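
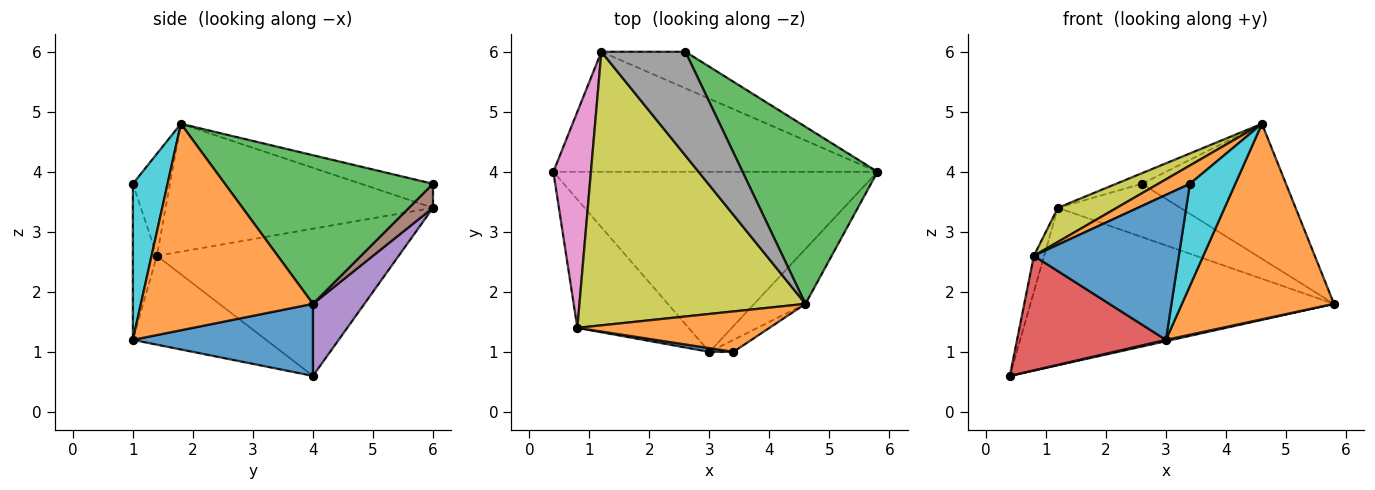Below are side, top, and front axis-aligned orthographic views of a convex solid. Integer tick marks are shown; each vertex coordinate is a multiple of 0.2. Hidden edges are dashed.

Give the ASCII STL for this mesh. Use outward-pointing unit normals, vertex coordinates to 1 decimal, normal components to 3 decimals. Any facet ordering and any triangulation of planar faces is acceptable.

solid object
 facet normal 0.217 -0.007 -0.976
  outer loop
   vertex 3.0 1.0 1.2
   vertex 0.4 4.0 0.6
   vertex 5.8 4.0 1.8
  endloop
 endfacet
 facet normal 0.737 -0.651 -0.183
  outer loop
   vertex 4.6 1.8 4.8
   vertex 3.0 1.0 1.2
   vertex 5.8 4.0 1.8
  endloop
 endfacet
 facet normal 0.659 0.456 0.598
  outer loop
   vertex 2.6 6.0 3.8
   vertex 4.6 1.8 4.8
   vertex 5.8 4.0 1.8
  endloop
 endfacet
 facet normal -0.512 -0.572 -0.641
  outer loop
   vertex 0.8 1.4 2.6
   vertex 0.4 4.0 0.6
   vertex 3.0 1.0 1.2
  endloop
 endfacet
 facet normal 0.134 0.788 -0.601
  outer loop
   vertex 1.2 6.0 3.4
   vertex 5.8 4.0 1.8
   vertex 0.4 4.0 0.6
  endloop
 endfacet
 facet normal 0.160 0.814 -0.559
  outer loop
   vertex 1.2 6.0 3.4
   vertex 2.6 6.0 3.8
   vertex 5.8 4.0 1.8
  endloop
 endfacet
 facet normal -0.968 0.041 0.247
  outer loop
   vertex 1.2 6.0 3.4
   vertex 0.4 4.0 0.6
   vertex 0.8 1.4 2.6
  endloop
 endfacet
 facet normal -0.273 0.098 0.957
  outer loop
   vertex 1.2 6.0 3.4
   vertex 4.6 1.8 4.8
   vertex 2.6 6.0 3.8
  endloop
 endfacet
 facet normal -0.490 -0.108 0.865
  outer loop
   vertex 1.2 6.0 3.4
   vertex 0.8 1.4 2.6
   vertex 4.6 1.8 4.8
  endloop
 endfacet
 facet normal 0.605 -0.791 -0.093
  outer loop
   vertex 3.4 1.0 3.8
   vertex 3.0 1.0 1.2
   vertex 4.6 1.8 4.8
  endloop
 endfacet
 facet normal -0.163 -0.986 0.025
  outer loop
   vertex 3.4 1.0 3.8
   vertex 0.8 1.4 2.6
   vertex 3.0 1.0 1.2
  endloop
 endfacet
 facet normal -0.436 -0.372 0.820
  outer loop
   vertex 3.4 1.0 3.8
   vertex 4.6 1.8 4.8
   vertex 0.8 1.4 2.6
  endloop
 endfacet
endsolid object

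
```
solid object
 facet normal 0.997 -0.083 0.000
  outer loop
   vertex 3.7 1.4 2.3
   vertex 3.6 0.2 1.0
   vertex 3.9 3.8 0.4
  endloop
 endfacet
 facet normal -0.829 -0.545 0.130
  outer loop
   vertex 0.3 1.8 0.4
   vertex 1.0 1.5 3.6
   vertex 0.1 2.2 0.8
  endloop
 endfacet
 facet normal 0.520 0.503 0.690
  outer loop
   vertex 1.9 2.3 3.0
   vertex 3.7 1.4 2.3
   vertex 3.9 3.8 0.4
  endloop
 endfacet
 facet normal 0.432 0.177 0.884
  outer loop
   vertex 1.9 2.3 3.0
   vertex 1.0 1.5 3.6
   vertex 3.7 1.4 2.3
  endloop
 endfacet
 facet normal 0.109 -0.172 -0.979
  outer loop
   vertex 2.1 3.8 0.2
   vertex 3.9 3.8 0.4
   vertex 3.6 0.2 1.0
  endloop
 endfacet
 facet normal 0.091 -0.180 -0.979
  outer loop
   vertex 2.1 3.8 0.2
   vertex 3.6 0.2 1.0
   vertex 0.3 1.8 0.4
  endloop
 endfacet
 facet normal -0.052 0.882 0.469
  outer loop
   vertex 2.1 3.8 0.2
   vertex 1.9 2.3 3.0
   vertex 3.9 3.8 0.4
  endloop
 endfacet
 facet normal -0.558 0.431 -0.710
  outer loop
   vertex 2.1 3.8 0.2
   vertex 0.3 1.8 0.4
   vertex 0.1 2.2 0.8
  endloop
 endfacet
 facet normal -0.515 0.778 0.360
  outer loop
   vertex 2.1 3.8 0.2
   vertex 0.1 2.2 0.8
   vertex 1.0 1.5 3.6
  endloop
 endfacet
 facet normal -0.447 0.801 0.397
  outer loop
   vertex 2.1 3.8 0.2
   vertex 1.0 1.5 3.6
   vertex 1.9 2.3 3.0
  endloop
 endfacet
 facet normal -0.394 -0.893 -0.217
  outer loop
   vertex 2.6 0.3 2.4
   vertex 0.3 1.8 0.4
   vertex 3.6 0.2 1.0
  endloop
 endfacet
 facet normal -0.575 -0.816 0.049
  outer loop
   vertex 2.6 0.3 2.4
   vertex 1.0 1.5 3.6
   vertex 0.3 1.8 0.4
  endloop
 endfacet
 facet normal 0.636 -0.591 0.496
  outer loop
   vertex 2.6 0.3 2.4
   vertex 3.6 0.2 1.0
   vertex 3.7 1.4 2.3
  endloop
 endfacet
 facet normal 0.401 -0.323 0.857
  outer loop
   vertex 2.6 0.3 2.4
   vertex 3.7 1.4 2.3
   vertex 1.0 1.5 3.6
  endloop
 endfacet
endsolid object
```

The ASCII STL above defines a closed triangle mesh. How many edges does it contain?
21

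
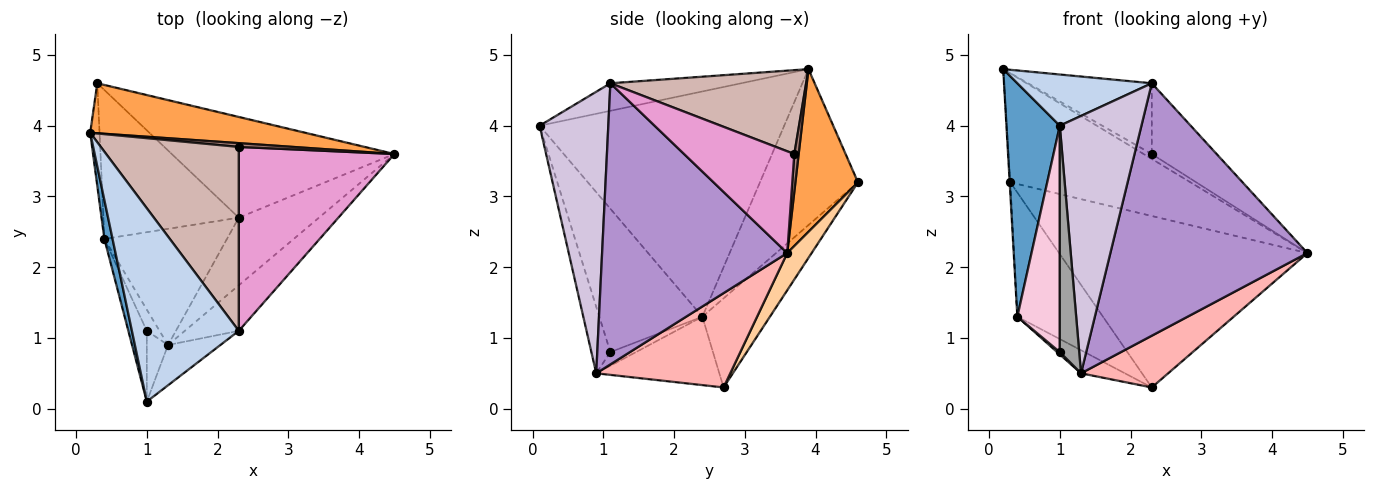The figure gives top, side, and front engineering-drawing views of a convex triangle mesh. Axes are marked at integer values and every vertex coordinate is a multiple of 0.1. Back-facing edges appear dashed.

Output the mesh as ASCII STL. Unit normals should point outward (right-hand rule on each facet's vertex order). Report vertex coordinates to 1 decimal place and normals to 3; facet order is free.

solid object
 facet normal -0.976 -0.213 0.036
  outer loop
   vertex 0.4 2.4 1.3
   vertex 1.0 0.1 4.0
   vertex 0.2 3.9 4.8
  endloop
 endfacet
 facet normal -0.242 -0.248 0.938
  outer loop
   vertex 2.3 1.1 4.6
   vertex 0.2 3.9 4.8
   vertex 1.0 0.1 4.0
  endloop
 endfacet
 facet normal 0.301 0.867 0.398
  outer loop
   vertex 0.3 4.6 3.2
   vertex 0.2 3.9 4.8
   vertex 4.5 3.6 2.2
  endloop
 endfacet
 facet normal 0.084 0.859 -0.505
  outer loop
   vertex 0.3 4.6 3.2
   vertex 4.5 3.6 2.2
   vertex 2.3 2.7 0.3
  endloop
 endfacet
 facet normal -0.998 0.006 -0.060
  outer loop
   vertex 0.3 4.6 3.2
   vertex 0.4 2.4 1.3
   vertex 0.2 3.9 4.8
  endloop
 endfacet
 facet normal -0.451 0.572 -0.686
  outer loop
   vertex 0.3 4.6 3.2
   vertex 2.3 2.7 0.3
   vertex 0.4 2.4 1.3
  endloop
 endfacet
 facet normal -0.480 0.171 -0.861
  outer loop
   vertex 1.3 0.9 0.5
   vertex 0.4 2.4 1.3
   vertex 2.3 2.7 0.3
  endloop
 endfacet
 facet normal 0.683 -0.444 -0.580
  outer loop
   vertex 1.3 0.9 0.5
   vertex 2.3 2.7 0.3
   vertex 4.5 3.6 2.2
  endloop
 endfacet
 facet normal 0.679 -0.723 -0.130
  outer loop
   vertex 1.3 0.9 0.5
   vertex 4.5 3.6 2.2
   vertex 2.3 1.1 4.6
  endloop
 endfacet
 facet normal 0.639 -0.760 -0.119
  outer loop
   vertex 1.3 0.9 0.5
   vertex 2.3 1.1 4.6
   vertex 1.0 0.1 4.0
  endloop
 endfacet
 facet normal 0.390 0.731 0.560
  outer loop
   vertex 2.3 3.7 3.6
   vertex 4.5 3.6 2.2
   vertex 0.2 3.9 4.8
  endloop
 endfacet
 facet normal 0.494 0.312 0.812
  outer loop
   vertex 2.3 3.7 3.6
   vertex 0.2 3.9 4.8
   vertex 2.3 1.1 4.6
  endloop
 endfacet
 facet normal 0.521 0.306 0.797
  outer loop
   vertex 2.3 3.7 3.6
   vertex 2.3 1.1 4.6
   vertex 4.5 3.6 2.2
  endloop
 endfacet
 facet normal -0.918 -0.378 -0.118
  outer loop
   vertex 1.0 1.1 0.8
   vertex 1.0 0.1 4.0
   vertex 0.4 2.4 1.3
  endloop
 endfacet
 facet normal -0.683 -0.697 -0.218
  outer loop
   vertex 1.0 1.1 0.8
   vertex 1.3 0.9 0.5
   vertex 1.0 0.1 4.0
  endloop
 endfacet
 facet normal -0.730 -0.075 -0.679
  outer loop
   vertex 1.0 1.1 0.8
   vertex 0.4 2.4 1.3
   vertex 1.3 0.9 0.5
  endloop
 endfacet
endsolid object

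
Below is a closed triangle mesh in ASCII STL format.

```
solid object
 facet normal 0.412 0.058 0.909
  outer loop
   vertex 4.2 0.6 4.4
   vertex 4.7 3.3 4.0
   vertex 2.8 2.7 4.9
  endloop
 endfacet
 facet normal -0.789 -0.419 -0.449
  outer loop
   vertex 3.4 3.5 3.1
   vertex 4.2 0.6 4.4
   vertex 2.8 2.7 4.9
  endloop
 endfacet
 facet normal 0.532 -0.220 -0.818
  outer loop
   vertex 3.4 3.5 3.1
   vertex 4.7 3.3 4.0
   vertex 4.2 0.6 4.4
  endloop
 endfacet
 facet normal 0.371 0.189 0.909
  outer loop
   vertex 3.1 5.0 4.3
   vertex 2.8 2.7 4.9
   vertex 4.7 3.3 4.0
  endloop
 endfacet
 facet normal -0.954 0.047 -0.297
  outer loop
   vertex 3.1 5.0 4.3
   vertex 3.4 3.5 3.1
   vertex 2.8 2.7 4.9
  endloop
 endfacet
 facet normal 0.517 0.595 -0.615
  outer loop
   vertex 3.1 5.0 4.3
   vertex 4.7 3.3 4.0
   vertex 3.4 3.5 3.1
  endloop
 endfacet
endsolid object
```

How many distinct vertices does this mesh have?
5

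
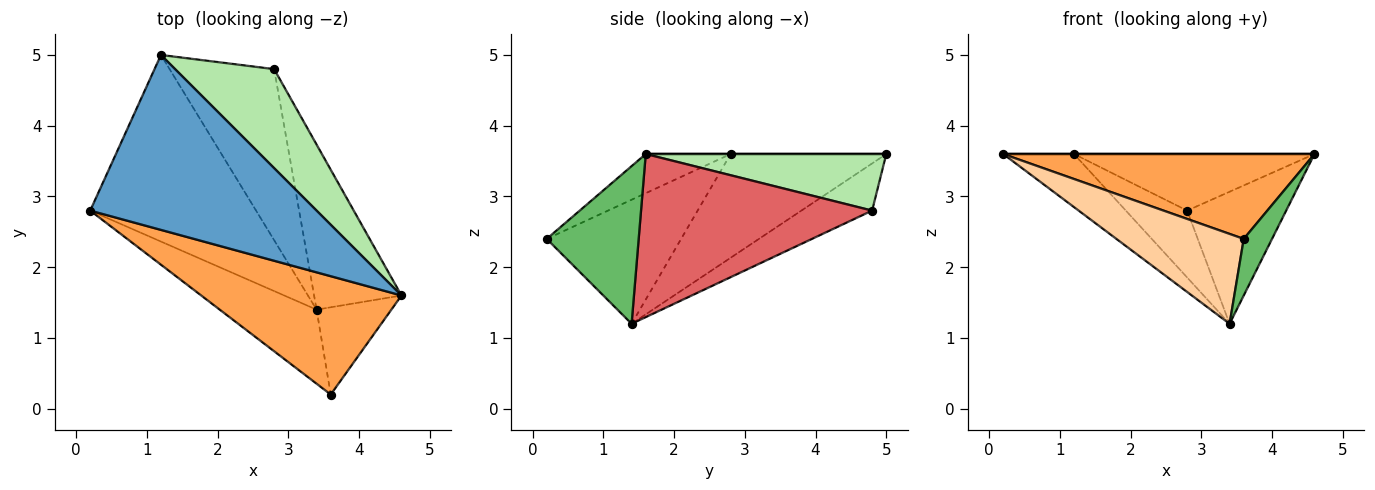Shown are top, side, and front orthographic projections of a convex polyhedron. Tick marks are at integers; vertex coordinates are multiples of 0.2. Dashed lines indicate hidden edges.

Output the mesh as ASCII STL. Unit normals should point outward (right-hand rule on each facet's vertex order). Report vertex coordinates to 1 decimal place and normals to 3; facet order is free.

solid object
 facet normal 0.000 0.000 1.000
  outer loop
   vertex 1.2 5.0 3.6
   vertex 0.2 2.8 3.6
   vertex 4.6 1.6 3.6
  endloop
 endfacet
 facet normal -0.516 0.234 -0.824
  outer loop
   vertex 3.4 1.4 1.2
   vertex 0.2 2.8 3.6
   vertex 1.2 5.0 3.6
  endloop
 endfacet
 facet normal -0.157 -0.576 0.802
  outer loop
   vertex 3.6 0.2 2.4
   vertex 4.6 1.6 3.6
   vertex 0.2 2.8 3.6
  endloop
 endfacet
 facet normal -0.632 -0.598 -0.493
  outer loop
   vertex 3.6 0.2 2.4
   vertex 0.2 2.8 3.6
   vertex 3.4 1.4 1.2
  endloop
 endfacet
 facet normal 0.870 -0.268 -0.413
  outer loop
   vertex 3.6 0.2 2.4
   vertex 3.4 1.4 1.2
   vertex 4.6 1.6 3.6
  endloop
 endfacet
 facet normal 0.444 0.444 0.778
  outer loop
   vertex 2.8 4.8 2.8
   vertex 1.2 5.0 3.6
   vertex 4.6 1.6 3.6
  endloop
 endfacet
 facet normal 0.825 0.353 -0.442
  outer loop
   vertex 2.8 4.8 2.8
   vertex 4.6 1.6 3.6
   vertex 3.4 1.4 1.2
  endloop
 endfacet
 facet normal -0.387 0.336 -0.859
  outer loop
   vertex 2.8 4.8 2.8
   vertex 3.4 1.4 1.2
   vertex 1.2 5.0 3.6
  endloop
 endfacet
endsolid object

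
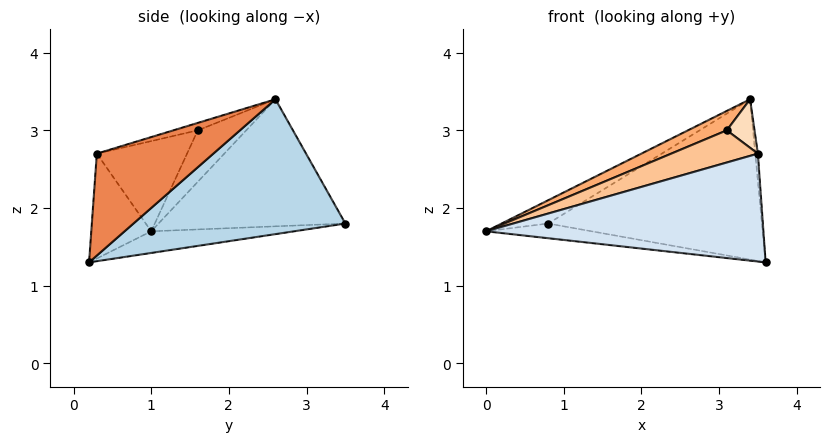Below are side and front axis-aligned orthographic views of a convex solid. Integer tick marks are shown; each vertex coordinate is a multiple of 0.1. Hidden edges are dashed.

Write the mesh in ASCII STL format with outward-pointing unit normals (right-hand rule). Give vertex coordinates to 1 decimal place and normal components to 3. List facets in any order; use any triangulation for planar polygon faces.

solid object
 facet normal -0.095 0.070 -0.993
  outer loop
   vertex 0.8 3.5 1.8
   vertex 3.6 0.2 1.3
   vertex 0.0 1.0 1.7
  endloop
 endfacet
 facet normal -0.489 0.122 0.864
  outer loop
   vertex 3.4 2.6 3.4
   vertex 0.8 3.5 1.8
   vertex 0.0 1.0 1.7
  endloop
 endfacet
 facet normal 0.565 0.570 -0.597
  outer loop
   vertex 3.4 2.6 3.4
   vertex 3.6 0.2 1.3
   vertex 0.8 3.5 1.8
  endloop
 endfacet
 facet normal -0.211 -0.976 0.055
  outer loop
   vertex 3.5 0.3 2.7
   vertex 0.0 1.0 1.7
   vertex 3.6 0.2 1.3
  endloop
 endfacet
 facet normal 0.997 0.022 0.070
  outer loop
   vertex 3.5 0.3 2.7
   vertex 3.6 0.2 1.3
   vertex 3.4 2.6 3.4
  endloop
 endfacet
 facet normal -0.329 -0.264 0.907
  outer loop
   vertex 3.1 1.6 3.0
   vertex 3.4 2.6 3.4
   vertex 0.0 1.0 1.7
  endloop
 endfacet
 facet normal -0.318 -0.305 0.898
  outer loop
   vertex 3.1 1.6 3.0
   vertex 0.0 1.0 1.7
   vertex 3.5 0.3 2.7
  endloop
 endfacet
 facet normal -0.257 -0.292 0.921
  outer loop
   vertex 3.1 1.6 3.0
   vertex 3.5 0.3 2.7
   vertex 3.4 2.6 3.4
  endloop
 endfacet
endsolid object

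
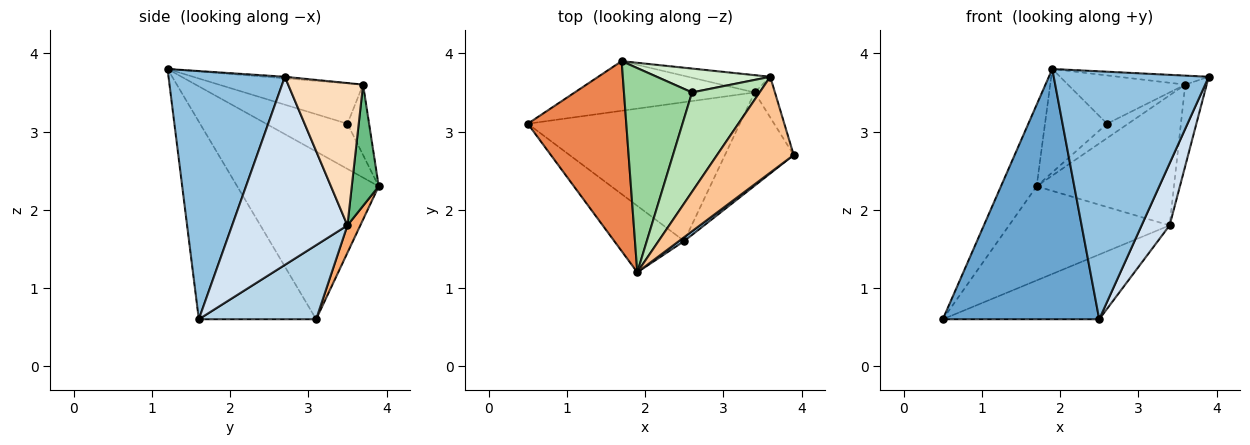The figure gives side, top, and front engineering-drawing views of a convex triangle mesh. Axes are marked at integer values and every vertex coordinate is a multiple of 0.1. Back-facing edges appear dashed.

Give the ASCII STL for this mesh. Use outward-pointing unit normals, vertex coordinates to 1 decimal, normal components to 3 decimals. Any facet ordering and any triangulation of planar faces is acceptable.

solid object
 facet normal -0.587 -0.783 -0.208
  outer loop
   vertex 2.5 1.6 0.6
   vertex 1.9 1.2 3.8
   vertex 0.5 3.1 0.6
  endloop
 endfacet
 facet normal 0.600 -0.800 0.013
  outer loop
   vertex 2.5 1.6 0.6
   vertex 3.9 2.7 3.7
   vertex 1.9 1.2 3.8
  endloop
 endfacet
 facet normal 0.302 0.403 -0.864
  outer loop
   vertex 3.4 3.5 1.8
   vertex 2.5 1.6 0.6
   vertex 0.5 3.1 0.6
  endloop
 endfacet
 facet normal 0.916 -0.222 -0.335
  outer loop
   vertex 3.4 3.5 1.8
   vertex 3.9 2.7 3.7
   vertex 2.5 1.6 0.6
  endloop
 endfacet
 facet normal -0.843 0.212 0.495
  outer loop
   vertex 1.7 3.9 2.3
   vertex 0.5 3.1 0.6
   vertex 1.9 1.2 3.8
  endloop
 endfacet
 facet normal 0.071 0.882 -0.465
  outer loop
   vertex 1.7 3.9 2.3
   vertex 3.4 3.5 1.8
   vertex 0.5 3.1 0.6
  endloop
 endfacet
 facet normal -0.020 0.093 0.995
  outer loop
   vertex 3.6 3.7 3.6
   vertex 1.9 1.2 3.8
   vertex 3.9 2.7 3.7
  endloop
 endfacet
 facet normal 0.953 0.272 -0.136
  outer loop
   vertex 3.6 3.7 3.6
   vertex 3.9 2.7 3.7
   vertex 3.4 3.5 1.8
  endloop
 endfacet
 facet normal 0.191 0.973 -0.129
  outer loop
   vertex 3.6 3.7 3.6
   vertex 3.4 3.5 1.8
   vertex 1.7 3.9 2.3
  endloop
 endfacet
 facet normal -0.510 0.389 0.768
  outer loop
   vertex 2.6 3.5 3.1
   vertex 1.7 3.9 2.3
   vertex 1.9 1.2 3.8
  endloop
 endfacet
 facet normal -0.473 0.385 0.792
  outer loop
   vertex 2.6 3.5 3.1
   vertex 1.9 1.2 3.8
   vertex 3.6 3.7 3.6
  endloop
 endfacet
 facet normal -0.469 0.456 0.756
  outer loop
   vertex 2.6 3.5 3.1
   vertex 3.6 3.7 3.6
   vertex 1.7 3.9 2.3
  endloop
 endfacet
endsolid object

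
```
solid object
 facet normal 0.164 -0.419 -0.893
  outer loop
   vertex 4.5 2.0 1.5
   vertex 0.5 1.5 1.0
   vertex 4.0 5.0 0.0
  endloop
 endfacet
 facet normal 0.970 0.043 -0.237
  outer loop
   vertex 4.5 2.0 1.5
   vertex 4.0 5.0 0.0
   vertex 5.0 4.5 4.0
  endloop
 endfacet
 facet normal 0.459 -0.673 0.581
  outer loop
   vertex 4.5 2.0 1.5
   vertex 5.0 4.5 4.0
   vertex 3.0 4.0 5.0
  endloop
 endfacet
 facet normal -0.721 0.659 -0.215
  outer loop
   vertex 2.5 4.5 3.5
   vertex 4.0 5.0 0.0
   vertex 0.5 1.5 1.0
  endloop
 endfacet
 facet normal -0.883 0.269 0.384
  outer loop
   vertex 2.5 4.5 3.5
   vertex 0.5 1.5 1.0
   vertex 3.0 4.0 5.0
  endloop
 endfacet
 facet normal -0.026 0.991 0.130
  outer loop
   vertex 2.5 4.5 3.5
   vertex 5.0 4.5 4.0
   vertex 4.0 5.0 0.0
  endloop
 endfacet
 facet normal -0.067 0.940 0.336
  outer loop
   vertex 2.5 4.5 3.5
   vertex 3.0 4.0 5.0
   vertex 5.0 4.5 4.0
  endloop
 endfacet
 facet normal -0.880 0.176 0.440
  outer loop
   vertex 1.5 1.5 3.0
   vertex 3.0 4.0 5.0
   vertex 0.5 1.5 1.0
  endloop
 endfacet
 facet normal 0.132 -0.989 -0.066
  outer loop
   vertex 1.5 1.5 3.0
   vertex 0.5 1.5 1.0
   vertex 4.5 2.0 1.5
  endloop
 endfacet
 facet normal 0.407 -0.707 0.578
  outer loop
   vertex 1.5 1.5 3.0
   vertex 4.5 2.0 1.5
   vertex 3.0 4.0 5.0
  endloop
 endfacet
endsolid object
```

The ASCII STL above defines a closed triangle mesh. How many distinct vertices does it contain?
7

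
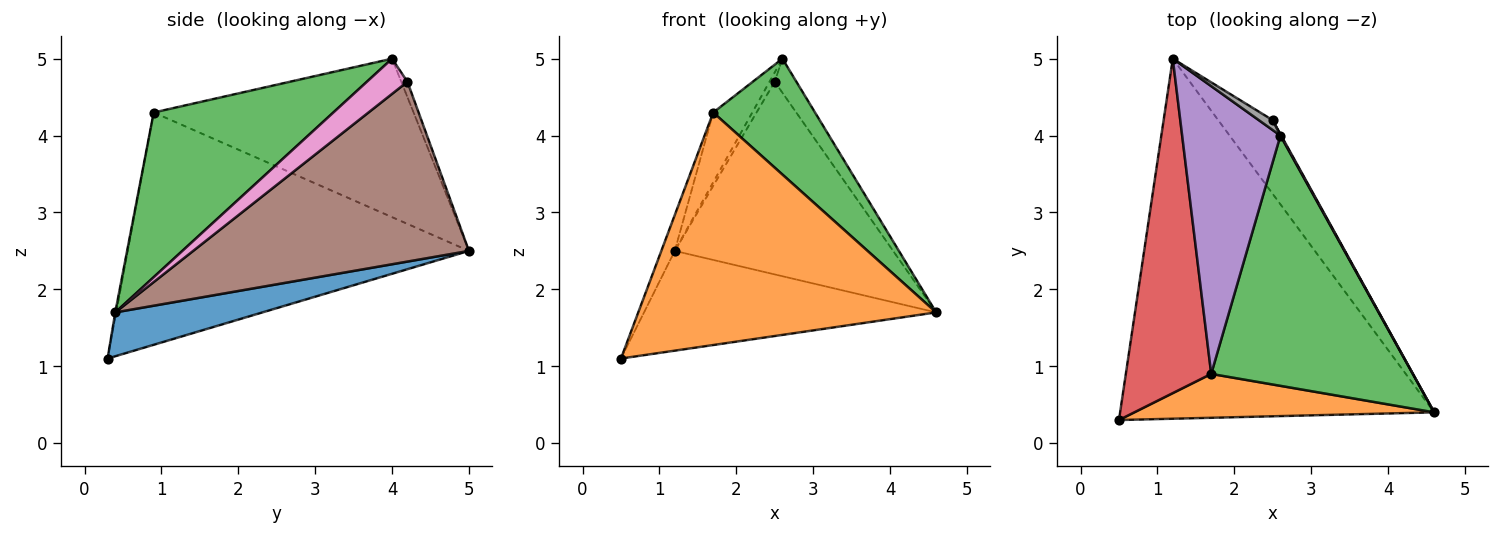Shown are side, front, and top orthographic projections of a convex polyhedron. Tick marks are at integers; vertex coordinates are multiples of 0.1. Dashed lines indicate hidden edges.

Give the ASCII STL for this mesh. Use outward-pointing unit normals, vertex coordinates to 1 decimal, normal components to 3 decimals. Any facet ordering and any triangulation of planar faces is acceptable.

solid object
 facet normal 0.133 0.265 -0.955
  outer loop
   vertex 1.2 5.0 2.5
   vertex 4.6 0.4 1.7
   vertex 0.5 0.3 1.1
  endloop
 endfacet
 facet normal -0.003 -0.983 0.185
  outer loop
   vertex 1.7 0.9 4.3
   vertex 0.5 0.3 1.1
   vertex 4.6 0.4 1.7
  endloop
 endfacet
 facet normal 0.595 -0.337 0.729
  outer loop
   vertex 1.7 0.9 4.3
   vertex 4.6 0.4 1.7
   vertex 2.6 4.0 5.0
  endloop
 endfacet
 facet normal -0.938 0.037 0.345
  outer loop
   vertex 1.7 0.9 4.3
   vertex 1.2 5.0 2.5
   vertex 0.5 0.3 1.1
  endloop
 endfacet
 facet normal -0.843 0.127 0.523
  outer loop
   vertex 1.7 0.9 4.3
   vertex 2.6 4.0 5.0
   vertex 1.2 5.0 2.5
  endloop
 endfacet
 facet normal 0.763 0.604 -0.231
  outer loop
   vertex 2.5 4.2 4.7
   vertex 4.6 0.4 1.7
   vertex 1.2 5.0 2.5
  endloop
 endfacet
 facet normal 0.882 0.471 0.020
  outer loop
   vertex 2.5 4.2 4.7
   vertex 2.6 4.0 5.0
   vertex 4.6 0.4 1.7
  endloop
 endfacet
 facet normal -0.628 0.534 0.566
  outer loop
   vertex 2.5 4.2 4.7
   vertex 1.2 5.0 2.5
   vertex 2.6 4.0 5.0
  endloop
 endfacet
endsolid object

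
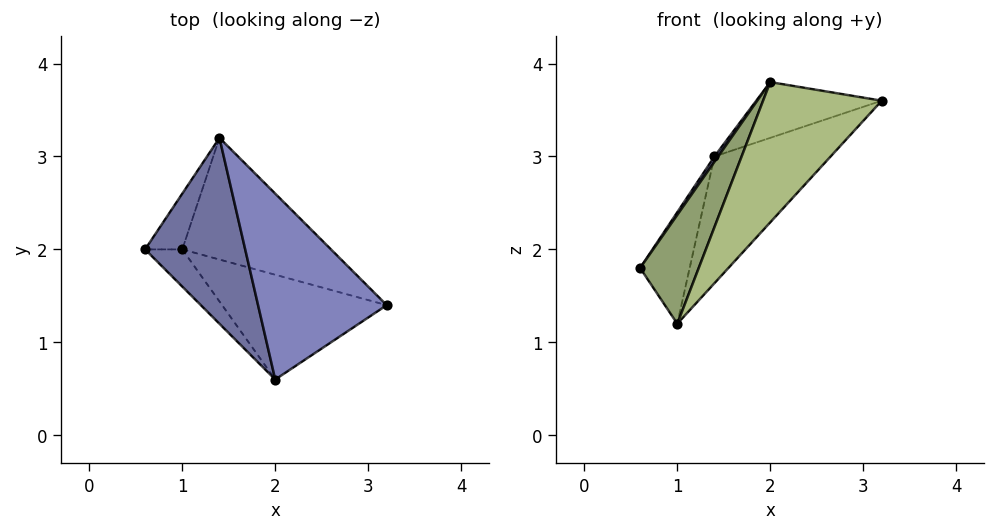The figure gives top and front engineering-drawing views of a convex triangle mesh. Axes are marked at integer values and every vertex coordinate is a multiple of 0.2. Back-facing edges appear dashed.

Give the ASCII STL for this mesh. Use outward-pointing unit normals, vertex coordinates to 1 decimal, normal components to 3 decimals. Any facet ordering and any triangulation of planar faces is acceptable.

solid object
 facet normal -0.824 -0.016 0.566
  outer loop
   vertex 2.0 0.6 3.8
   vertex 1.4 3.2 3.0
   vertex 0.6 2.0 1.8
  endloop
 endfacet
 facet normal -0.032 0.287 0.957
  outer loop
   vertex 2.0 0.6 3.8
   vertex 3.2 1.4 3.6
   vertex 1.4 3.2 3.0
  endloop
 endfacet
 facet normal -0.557 0.743 -0.371
  outer loop
   vertex 1.0 2.0 1.2
   vertex 0.6 2.0 1.8
   vertex 1.4 3.2 3.0
  endloop
 endfacet
 facet normal 0.690 0.522 -0.502
  outer loop
   vertex 1.0 2.0 1.2
   vertex 1.4 3.2 3.0
   vertex 3.2 1.4 3.6
  endloop
 endfacet
 facet normal -0.436 -0.852 -0.291
  outer loop
   vertex 1.0 2.0 1.2
   vertex 2.0 0.6 3.8
   vertex 0.6 2.0 1.8
  endloop
 endfacet
 facet normal 0.398 -0.735 -0.549
  outer loop
   vertex 1.0 2.0 1.2
   vertex 3.2 1.4 3.6
   vertex 2.0 0.6 3.8
  endloop
 endfacet
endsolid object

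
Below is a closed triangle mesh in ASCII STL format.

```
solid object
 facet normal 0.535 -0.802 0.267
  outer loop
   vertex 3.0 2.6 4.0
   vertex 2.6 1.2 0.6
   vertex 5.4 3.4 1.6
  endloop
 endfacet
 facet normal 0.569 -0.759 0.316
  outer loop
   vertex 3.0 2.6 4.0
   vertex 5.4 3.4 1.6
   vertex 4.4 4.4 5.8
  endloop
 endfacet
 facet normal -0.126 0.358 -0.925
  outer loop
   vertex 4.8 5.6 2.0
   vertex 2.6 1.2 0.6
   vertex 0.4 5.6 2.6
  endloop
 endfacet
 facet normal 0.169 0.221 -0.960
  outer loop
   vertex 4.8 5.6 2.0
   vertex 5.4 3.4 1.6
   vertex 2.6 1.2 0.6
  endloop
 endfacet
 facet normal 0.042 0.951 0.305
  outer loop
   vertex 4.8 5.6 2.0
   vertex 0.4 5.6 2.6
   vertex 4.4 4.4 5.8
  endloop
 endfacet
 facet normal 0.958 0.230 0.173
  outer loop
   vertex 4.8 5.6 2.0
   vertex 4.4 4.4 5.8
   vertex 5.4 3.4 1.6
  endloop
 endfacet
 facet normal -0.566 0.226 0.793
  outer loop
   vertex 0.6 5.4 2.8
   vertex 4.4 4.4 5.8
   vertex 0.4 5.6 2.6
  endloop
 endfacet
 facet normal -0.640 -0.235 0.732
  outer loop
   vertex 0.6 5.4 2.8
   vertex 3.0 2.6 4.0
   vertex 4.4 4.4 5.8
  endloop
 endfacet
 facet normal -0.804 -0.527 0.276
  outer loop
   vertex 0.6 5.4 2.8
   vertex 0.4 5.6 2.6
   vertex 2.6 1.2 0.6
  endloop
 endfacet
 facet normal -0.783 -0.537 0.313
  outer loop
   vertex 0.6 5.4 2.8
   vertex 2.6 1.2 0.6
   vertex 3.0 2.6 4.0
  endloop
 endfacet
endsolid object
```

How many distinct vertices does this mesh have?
7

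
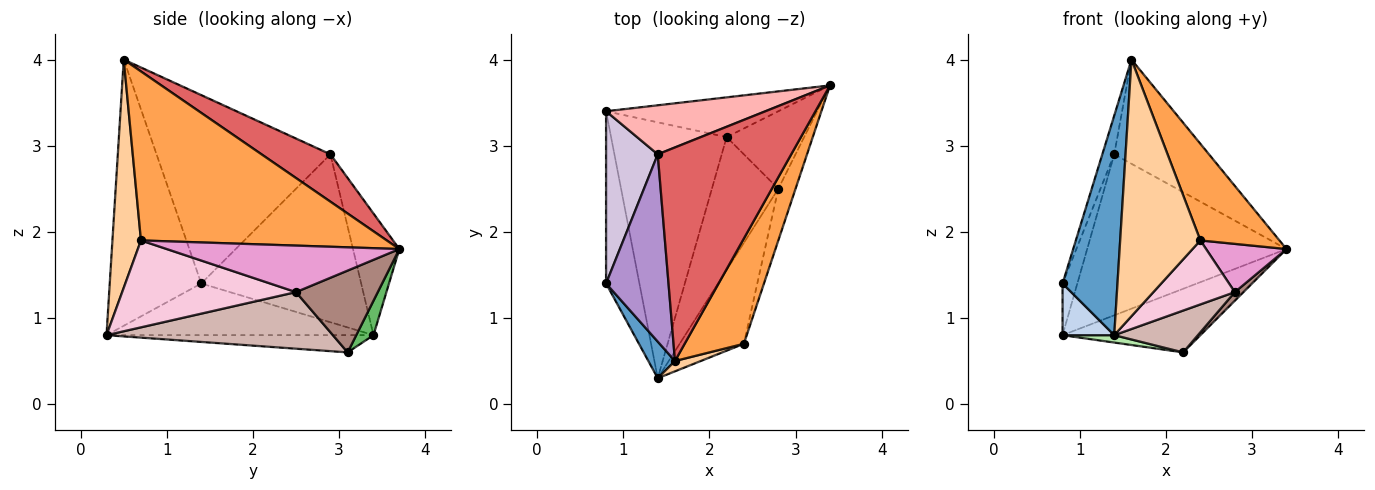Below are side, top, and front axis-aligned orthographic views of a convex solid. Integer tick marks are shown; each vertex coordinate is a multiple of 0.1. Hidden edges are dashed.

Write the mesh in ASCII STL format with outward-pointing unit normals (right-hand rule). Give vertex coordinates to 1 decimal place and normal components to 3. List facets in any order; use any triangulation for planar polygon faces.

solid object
 facet normal -0.854 -0.513 0.085
  outer loop
   vertex 1.6 0.5 4.0
   vertex 0.8 1.4 1.4
   vertex 1.4 0.3 0.8
  endloop
 endfacet
 facet normal -0.829 -0.161 -0.535
  outer loop
   vertex 0.8 3.4 0.8
   vertex 1.4 0.3 0.8
   vertex 0.8 1.4 1.4
  endloop
 endfacet
 facet normal 0.903 -0.290 0.316
  outer loop
   vertex 2.4 0.7 1.9
   vertex 3.4 3.7 1.8
   vertex 1.6 0.5 4.0
  endloop
 endfacet
 facet normal 0.335 -0.941 0.038
  outer loop
   vertex 2.4 0.7 1.9
   vertex 1.6 0.5 4.0
   vertex 1.4 0.3 0.8
  endloop
 endfacet
 facet normal 0.105 0.843 -0.527
  outer loop
   vertex 2.2 3.1 0.6
   vertex 0.8 3.4 0.8
   vertex 3.4 3.7 1.8
  endloop
 endfacet
 facet normal -0.147 -0.029 -0.989
  outer loop
   vertex 2.2 3.1 0.6
   vertex 1.4 0.3 0.8
   vertex 0.8 3.4 0.8
  endloop
 endfacet
 facet normal 0.304 0.418 0.856
  outer loop
   vertex 1.4 2.9 2.9
   vertex 1.6 0.5 4.0
   vertex 3.4 3.7 1.8
  endloop
 endfacet
 facet normal -0.217 0.934 0.284
  outer loop
   vertex 1.4 2.9 2.9
   vertex 3.4 3.7 1.8
   vertex 0.8 3.4 0.8
  endloop
 endfacet
 facet normal -0.947 0.065 0.314
  outer loop
   vertex 1.4 2.9 2.9
   vertex 0.8 1.4 1.4
   vertex 1.6 0.5 4.0
  endloop
 endfacet
 facet normal -0.952 0.088 0.293
  outer loop
   vertex 1.4 2.9 2.9
   vertex 0.8 3.4 0.8
   vertex 0.8 1.4 1.4
  endloop
 endfacet
 facet normal 0.724 -0.076 -0.686
  outer loop
   vertex 2.8 2.5 1.3
   vertex 2.2 3.1 0.6
   vertex 3.4 3.7 1.8
  endloop
 endfacet
 facet normal 0.631 -0.233 -0.740
  outer loop
   vertex 2.8 2.5 1.3
   vertex 1.4 0.3 0.8
   vertex 2.2 3.1 0.6
  endloop
 endfacet
 facet normal 0.892 -0.308 -0.330
  outer loop
   vertex 2.8 2.5 1.3
   vertex 3.4 3.7 1.8
   vertex 2.4 0.7 1.9
  endloop
 endfacet
 facet normal 0.753 -0.353 -0.556
  outer loop
   vertex 2.8 2.5 1.3
   vertex 2.4 0.7 1.9
   vertex 1.4 0.3 0.8
  endloop
 endfacet
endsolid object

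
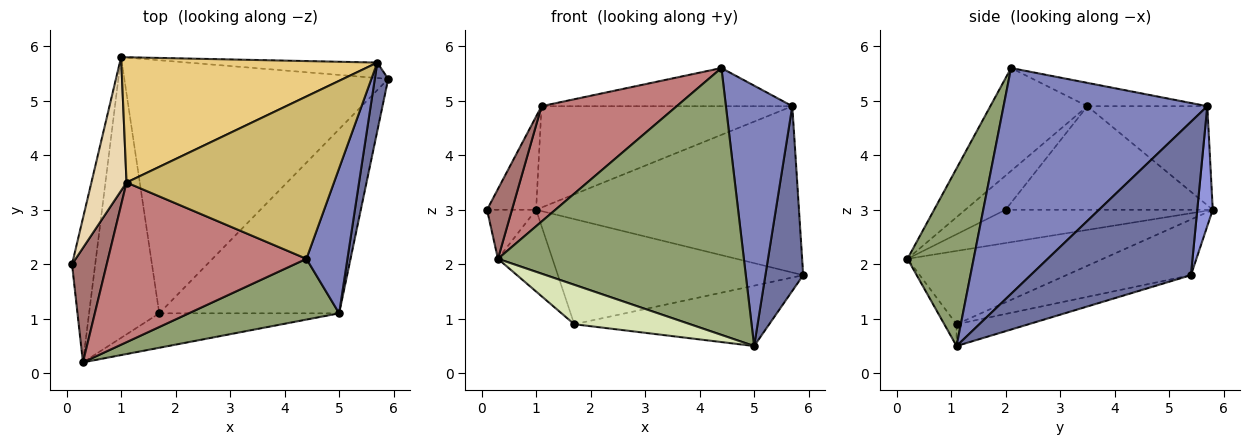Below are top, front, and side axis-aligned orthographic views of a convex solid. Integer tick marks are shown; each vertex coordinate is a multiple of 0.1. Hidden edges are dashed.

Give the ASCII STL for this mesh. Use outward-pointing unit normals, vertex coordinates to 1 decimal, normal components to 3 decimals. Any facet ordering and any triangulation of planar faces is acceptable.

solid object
 facet normal 0.970 -0.229 0.085
  outer loop
   vertex 5.7 5.7 4.9
   vertex 5.0 1.1 0.5
   vertex 5.9 5.4 1.8
  endloop
 endfacet
 facet normal 0.937 -0.305 0.170
  outer loop
   vertex 5.7 5.7 4.9
   vertex 4.4 2.1 5.6
   vertex 5.0 1.1 0.5
  endloop
 endfacet
 facet normal 0.059 0.994 -0.092
  outer loop
   vertex 1.0 5.8 3.0
   vertex 5.7 5.7 4.9
   vertex 5.9 5.4 1.8
  endloop
 endfacet
 facet normal -0.806 0.191 -0.561
  outer loop
   vertex 0.3 0.2 2.1
   vertex 0.1 2.0 3.0
   vertex 1.0 5.8 3.0
  endloop
 endfacet
 facet normal 0.254 -0.943 0.215
  outer loop
   vertex 0.3 0.2 2.1
   vertex 5.0 1.1 0.5
   vertex 4.4 2.1 5.6
  endloop
 endfacet
 facet normal -0.114 0.309 -0.944
  outer loop
   vertex 1.7 1.1 0.9
   vertex 5.9 5.4 1.8
   vertex 5.0 1.1 0.5
  endloop
 endfacet
 facet normal -0.191 0.377 -0.906
  outer loop
   vertex 1.7 1.1 0.9
   vertex 1.0 5.8 3.0
   vertex 5.9 5.4 1.8
  endloop
 endfacet
 facet normal -0.079 -0.751 -0.656
  outer loop
   vertex 1.7 1.1 0.9
   vertex 5.0 1.1 0.5
   vertex 0.3 0.2 2.1
  endloop
 endfacet
 facet normal -0.708 0.197 -0.678
  outer loop
   vertex 1.7 1.1 0.9
   vertex 0.3 0.2 2.1
   vertex 1.0 5.8 3.0
  endloop
 endfacet
 facet normal -0.109 0.227 0.968
  outer loop
   vertex 1.1 3.5 4.9
   vertex 4.4 2.1 5.6
   vertex 5.7 5.7 4.9
  endloop
 endfacet
 facet normal -0.288 0.602 0.744
  outer loop
   vertex 1.1 3.5 4.9
   vertex 5.7 5.7 4.9
   vertex 1.0 5.8 3.0
  endloop
 endfacet
 facet normal -0.924 0.219 0.314
  outer loop
   vertex 1.1 3.5 4.9
   vertex 1.0 5.8 3.0
   vertex 0.1 2.0 3.0
  endloop
 endfacet
 facet normal -0.644 -0.398 0.653
  outer loop
   vertex 1.1 3.5 4.9
   vertex 0.1 2.0 3.0
   vertex 0.3 0.2 2.1
  endloop
 endfacet
 facet normal -0.388 -0.540 0.747
  outer loop
   vertex 1.1 3.5 4.9
   vertex 0.3 0.2 2.1
   vertex 4.4 2.1 5.6
  endloop
 endfacet
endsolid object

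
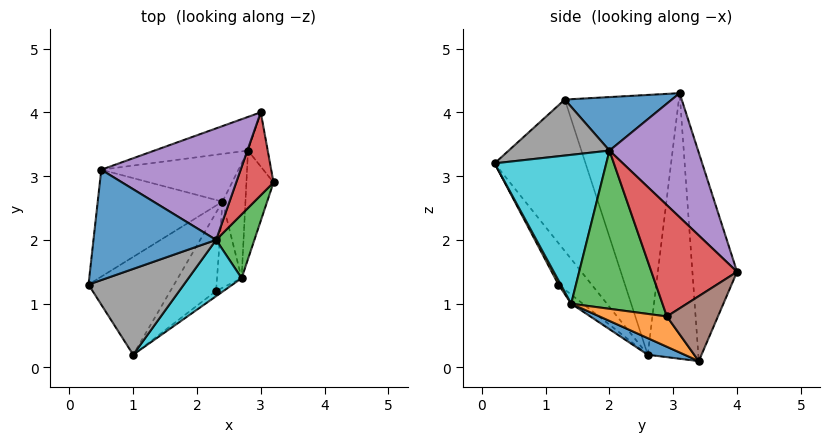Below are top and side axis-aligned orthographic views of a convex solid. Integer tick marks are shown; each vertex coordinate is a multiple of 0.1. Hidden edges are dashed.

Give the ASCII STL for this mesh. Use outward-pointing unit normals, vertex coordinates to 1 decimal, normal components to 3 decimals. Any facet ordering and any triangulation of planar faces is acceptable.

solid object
 facet normal 0.398 -0.095 0.912
  outer loop
   vertex 2.3 2.0 3.4
   vertex 0.5 3.1 4.3
   vertex 0.3 1.3 4.2
  endloop
 endfacet
 facet normal 0.706 -0.320 -0.632
  outer loop
   vertex 2.7 1.4 1.0
   vertex 2.8 3.4 0.1
   vertex 3.2 2.9 0.8
  endloop
 endfacet
 facet normal 0.933 -0.281 0.226
  outer loop
   vertex 2.7 1.4 1.0
   vertex 3.2 2.9 0.8
   vertex 2.3 2.0 3.4
  endloop
 endfacet
 facet normal 0.948 -0.030 0.318
  outer loop
   vertex 3.0 4.0 1.5
   vertex 2.3 2.0 3.4
   vertex 3.2 2.9 0.8
  endloop
 endfacet
 facet normal 0.600 0.430 0.674
  outer loop
   vertex 3.0 4.0 1.5
   vertex 0.5 3.1 4.3
   vertex 2.3 2.0 3.4
  endloop
 endfacet
 facet normal 0.901 0.338 -0.273
  outer loop
   vertex 3.0 4.0 1.5
   vertex 3.2 2.9 0.8
   vertex 2.8 3.4 0.1
  endloop
 endfacet
 facet normal -0.567 0.783 -0.255
  outer loop
   vertex 3.0 4.0 1.5
   vertex 2.8 3.4 0.1
   vertex 0.5 3.1 4.3
  endloop
 endfacet
 facet normal 0.460 -0.419 0.783
  outer loop
   vertex 1.0 0.2 3.2
   vertex 2.3 2.0 3.4
   vertex 0.3 1.3 4.2
  endloop
 endfacet
 facet normal 0.198 -0.917 -0.347
  outer loop
   vertex 1.0 0.2 3.2
   vertex 2.3 1.2 1.3
   vertex 2.7 1.4 1.0
  endloop
 endfacet
 facet normal 0.765 -0.583 0.273
  outer loop
   vertex 1.0 0.2 3.2
   vertex 2.7 1.4 1.0
   vertex 2.3 2.0 3.4
  endloop
 endfacet
 facet normal 0.545 -0.367 -0.754
  outer loop
   vertex 2.4 2.6 0.2
   vertex 2.8 3.4 0.1
   vertex 2.7 1.4 1.0
  endloop
 endfacet
 facet normal -0.283 -0.580 -0.764
  outer loop
   vertex 2.4 2.6 0.2
   vertex 2.7 1.4 1.0
   vertex 2.3 1.2 1.3
  endloop
 endfacet
 facet normal -0.593 -0.471 -0.653
  outer loop
   vertex 2.4 2.6 0.2
   vertex 2.3 1.2 1.3
   vertex 1.0 0.2 3.2
  endloop
 endfacet
 facet normal -0.866 -0.106 -0.489
  outer loop
   vertex 2.4 2.6 0.2
   vertex 1.0 0.2 3.2
   vertex 0.3 1.3 4.2
  endloop
 endfacet
 facet normal -0.895 0.123 -0.430
  outer loop
   vertex 2.4 2.6 0.2
   vertex 0.3 1.3 4.2
   vertex 0.5 3.1 4.3
  endloop
 endfacet
 facet normal -0.829 0.361 -0.428
  outer loop
   vertex 2.4 2.6 0.2
   vertex 0.5 3.1 4.3
   vertex 2.8 3.4 0.1
  endloop
 endfacet
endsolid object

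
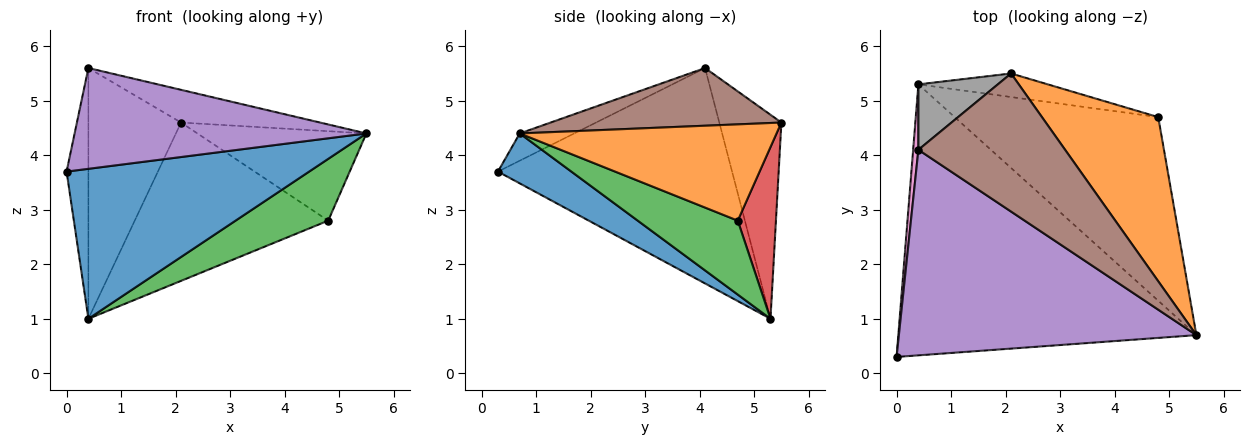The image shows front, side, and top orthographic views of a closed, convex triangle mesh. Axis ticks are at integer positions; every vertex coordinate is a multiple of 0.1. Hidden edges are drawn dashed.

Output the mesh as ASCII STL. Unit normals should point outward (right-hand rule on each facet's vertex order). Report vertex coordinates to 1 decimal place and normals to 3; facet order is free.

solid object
 facet normal 0.145 -0.479 -0.866
  outer loop
   vertex 0.4 5.3 1.0
   vertex 5.5 0.7 4.4
   vertex 0.0 0.3 3.7
  endloop
 endfacet
 facet normal 0.588 0.387 0.710
  outer loop
   vertex 4.8 4.7 2.8
   vertex 2.1 5.5 4.6
   vertex 5.5 0.7 4.4
  endloop
 endfacet
 facet normal 0.326 -0.302 -0.896
  outer loop
   vertex 4.8 4.7 2.8
   vertex 5.5 0.7 4.4
   vertex 0.4 5.3 1.0
  endloop
 endfacet
 facet normal 0.191 0.971 -0.144
  outer loop
   vertex 4.8 4.7 2.8
   vertex 0.4 5.3 1.0
   vertex 2.1 5.5 4.6
  endloop
 endfacet
 facet normal -0.082 -0.439 0.895
  outer loop
   vertex 0.4 4.1 5.6
   vertex 0.0 0.3 3.7
   vertex 5.5 0.7 4.4
  endloop
 endfacet
 facet normal 0.357 0.215 0.909
  outer loop
   vertex 0.4 4.1 5.6
   vertex 5.5 0.7 4.4
   vertex 2.1 5.5 4.6
  endloop
 endfacet
 facet normal -0.995 0.093 0.024
  outer loop
   vertex 0.4 4.1 5.6
   vertex 0.4 5.3 1.0
   vertex 0.0 0.3 3.7
  endloop
 endfacet
 facet normal -0.544 0.812 0.212
  outer loop
   vertex 0.4 4.1 5.6
   vertex 2.1 5.5 4.6
   vertex 0.4 5.3 1.0
  endloop
 endfacet
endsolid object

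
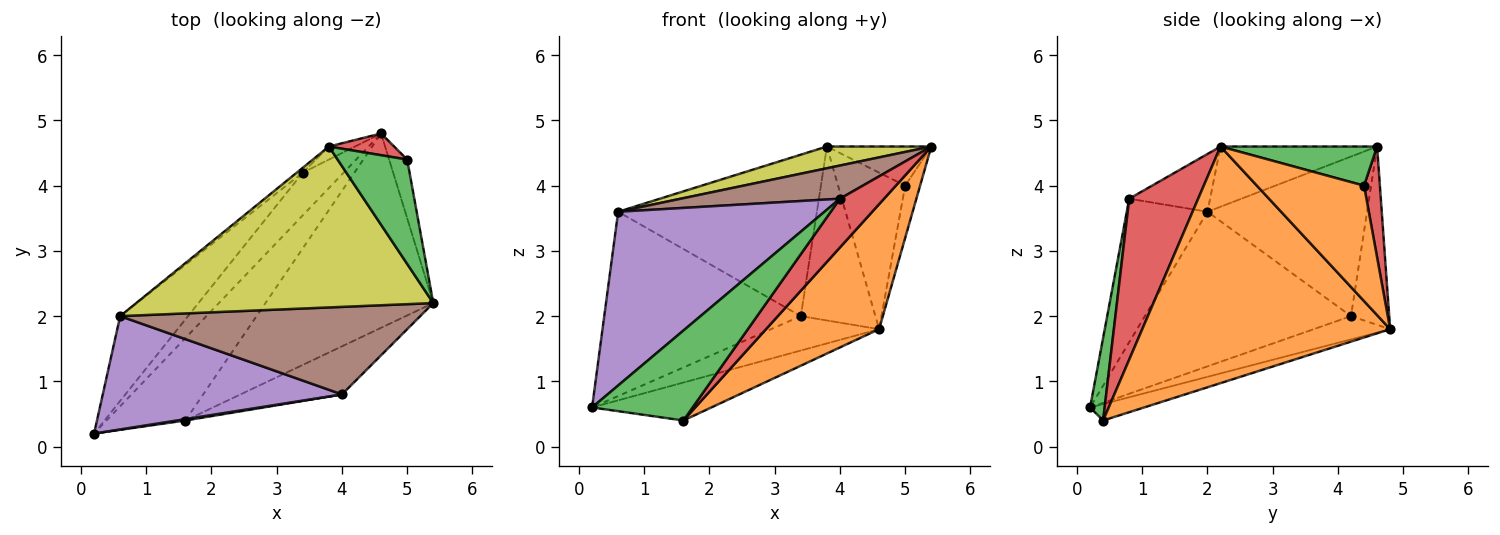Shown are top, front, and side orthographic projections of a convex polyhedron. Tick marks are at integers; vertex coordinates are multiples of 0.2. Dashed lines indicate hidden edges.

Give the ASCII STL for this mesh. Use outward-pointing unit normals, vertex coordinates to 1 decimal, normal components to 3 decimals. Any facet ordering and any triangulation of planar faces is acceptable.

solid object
 facet normal -0.186 0.411 -0.892
  outer loop
   vertex 1.6 0.4 0.4
   vertex 0.2 0.2 0.6
   vertex 4.6 4.8 1.8
  endloop
 endfacet
 facet normal 0.764 -0.349 -0.542
  outer loop
   vertex 1.6 0.4 0.4
   vertex 4.6 4.8 1.8
   vertex 5.4 2.2 4.6
  endloop
 endfacet
 facet normal 0.144 -0.990 0.015
  outer loop
   vertex 4.0 0.8 3.8
   vertex 0.2 0.2 0.6
   vertex 1.6 0.4 0.4
  endloop
 endfacet
 facet normal 0.744 -0.476 -0.469
  outer loop
   vertex 4.0 0.8 3.8
   vertex 1.6 0.4 0.4
   vertex 5.4 2.2 4.6
  endloop
 endfacet
 facet normal -0.311 -0.796 0.519
  outer loop
   vertex 4.0 0.8 3.8
   vertex 0.6 2.0 3.6
   vertex 0.2 0.2 0.6
  endloop
 endfacet
 facet normal -0.177 -0.349 0.920
  outer loop
   vertex 4.0 0.8 3.8
   vertex 5.4 2.2 4.6
   vertex 0.6 2.0 3.6
  endloop
 endfacet
 facet normal -0.405 0.573 -0.712
  outer loop
   vertex 3.4 4.2 2.0
   vertex 4.6 4.8 1.8
   vertex 0.2 0.2 0.6
  endloop
 endfacet
 facet normal -0.690 0.658 -0.303
  outer loop
   vertex 3.4 4.2 2.0
   vertex 0.2 0.2 0.6
   vertex 0.6 2.0 3.6
  endloop
 endfacet
 facet normal -0.197 -0.131 0.972
  outer loop
   vertex 3.8 4.6 4.6
   vertex 0.6 2.0 3.6
   vertex 5.4 2.2 4.6
  endloop
 endfacet
 facet normal -0.455 0.888 -0.067
  outer loop
   vertex 3.8 4.6 4.6
   vertex 4.6 4.8 1.8
   vertex 3.4 4.2 2.0
  endloop
 endfacet
 facet normal -0.626 0.779 -0.024
  outer loop
   vertex 3.8 4.6 4.6
   vertex 3.4 4.2 2.0
   vertex 0.6 2.0 3.6
  endloop
 endfacet
 facet normal 0.979 0.136 -0.153
  outer loop
   vertex 5.0 4.4 4.0
   vertex 5.4 2.2 4.6
   vertex 4.6 4.8 1.8
  endloop
 endfacet
 facet normal 0.466 0.311 0.828
  outer loop
   vertex 5.0 4.4 4.0
   vertex 3.8 4.6 4.6
   vertex 5.4 2.2 4.6
  endloop
 endfacet
 facet normal 0.228 0.964 0.134
  outer loop
   vertex 5.0 4.4 4.0
   vertex 4.6 4.8 1.8
   vertex 3.8 4.6 4.6
  endloop
 endfacet
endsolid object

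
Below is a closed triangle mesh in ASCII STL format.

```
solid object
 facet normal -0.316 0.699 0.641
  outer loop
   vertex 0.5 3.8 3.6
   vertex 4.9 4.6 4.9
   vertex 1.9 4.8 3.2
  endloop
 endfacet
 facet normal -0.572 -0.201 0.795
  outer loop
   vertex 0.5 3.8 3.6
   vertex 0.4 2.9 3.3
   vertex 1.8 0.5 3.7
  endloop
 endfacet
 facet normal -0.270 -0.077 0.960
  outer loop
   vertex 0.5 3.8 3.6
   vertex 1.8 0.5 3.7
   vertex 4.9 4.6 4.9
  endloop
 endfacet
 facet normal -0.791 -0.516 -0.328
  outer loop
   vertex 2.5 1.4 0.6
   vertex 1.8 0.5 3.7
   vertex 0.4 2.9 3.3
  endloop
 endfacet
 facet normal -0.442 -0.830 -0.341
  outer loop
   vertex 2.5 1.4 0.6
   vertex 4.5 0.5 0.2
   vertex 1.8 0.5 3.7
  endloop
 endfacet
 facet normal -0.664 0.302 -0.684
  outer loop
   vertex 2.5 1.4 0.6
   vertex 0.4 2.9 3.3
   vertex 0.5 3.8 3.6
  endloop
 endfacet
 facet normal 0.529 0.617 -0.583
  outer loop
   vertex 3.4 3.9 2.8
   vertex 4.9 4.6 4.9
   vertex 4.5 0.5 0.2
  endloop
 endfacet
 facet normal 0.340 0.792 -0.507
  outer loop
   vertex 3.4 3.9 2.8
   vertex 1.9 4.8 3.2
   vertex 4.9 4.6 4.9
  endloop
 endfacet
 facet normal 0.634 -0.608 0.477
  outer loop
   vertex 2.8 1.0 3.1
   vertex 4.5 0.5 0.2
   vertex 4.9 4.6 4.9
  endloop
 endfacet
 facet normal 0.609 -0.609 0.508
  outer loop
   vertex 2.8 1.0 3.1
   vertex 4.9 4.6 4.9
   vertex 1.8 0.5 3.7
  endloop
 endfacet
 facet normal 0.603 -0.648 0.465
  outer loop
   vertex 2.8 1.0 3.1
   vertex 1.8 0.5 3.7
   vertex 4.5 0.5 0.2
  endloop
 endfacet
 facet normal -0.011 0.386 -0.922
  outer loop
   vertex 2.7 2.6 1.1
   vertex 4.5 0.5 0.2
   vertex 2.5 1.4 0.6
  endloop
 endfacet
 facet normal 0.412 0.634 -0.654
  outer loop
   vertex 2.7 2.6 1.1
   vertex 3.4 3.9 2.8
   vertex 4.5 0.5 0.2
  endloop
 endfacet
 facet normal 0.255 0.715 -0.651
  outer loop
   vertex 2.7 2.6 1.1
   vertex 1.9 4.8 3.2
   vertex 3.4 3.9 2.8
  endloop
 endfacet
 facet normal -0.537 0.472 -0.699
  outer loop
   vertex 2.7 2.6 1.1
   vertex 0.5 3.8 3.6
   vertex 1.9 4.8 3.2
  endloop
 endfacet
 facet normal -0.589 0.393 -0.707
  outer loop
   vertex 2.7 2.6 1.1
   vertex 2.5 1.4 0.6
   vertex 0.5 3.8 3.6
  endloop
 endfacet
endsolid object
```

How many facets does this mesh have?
16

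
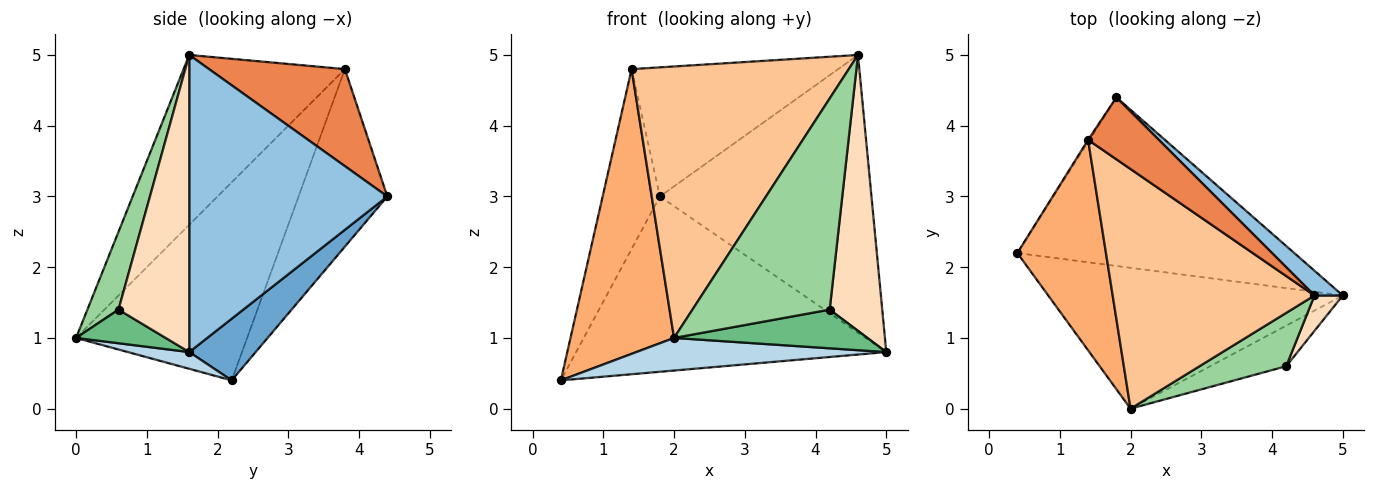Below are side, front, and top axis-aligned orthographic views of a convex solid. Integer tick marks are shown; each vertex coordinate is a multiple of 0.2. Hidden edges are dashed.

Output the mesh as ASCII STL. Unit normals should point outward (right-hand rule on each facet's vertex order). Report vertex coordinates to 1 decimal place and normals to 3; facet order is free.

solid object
 facet normal 0.152 0.712 -0.685
  outer loop
   vertex 1.8 4.4 3.0
   vertex 5.0 1.6 0.8
   vertex 0.4 2.2 0.4
  endloop
 endfacet
 facet normal 0.682 0.728 0.065
  outer loop
   vertex 4.6 1.6 5.0
   vertex 5.0 1.6 0.8
   vertex 1.8 4.4 3.0
  endloop
 endfacet
 facet normal 0.055 -0.225 -0.973
  outer loop
   vertex 2.0 0.0 1.0
   vertex 0.4 2.2 0.4
   vertex 5.0 1.6 0.8
  endloop
 endfacet
 facet normal -0.840 0.542 -0.006
  outer loop
   vertex 1.4 3.8 4.8
   vertex 1.8 4.4 3.0
   vertex 0.4 2.2 0.4
  endloop
 endfacet
 facet normal 0.510 0.776 0.372
  outer loop
   vertex 1.4 3.8 4.8
   vertex 4.6 1.6 5.0
   vertex 1.8 4.4 3.0
  endloop
 endfacet
 facet normal -0.799 -0.484 0.357
  outer loop
   vertex 1.4 3.8 4.8
   vertex 0.4 2.2 0.4
   vertex 2.0 0.0 1.0
  endloop
 endfacet
 facet normal -0.486 -0.655 0.578
  outer loop
   vertex 1.4 3.8 4.8
   vertex 2.0 0.0 1.0
   vertex 4.6 1.6 5.0
  endloop
 endfacet
 facet normal 0.800 -0.595 0.076
  outer loop
   vertex 4.2 0.6 1.4
   vertex 5.0 1.6 0.8
   vertex 4.6 1.6 5.0
  endloop
 endfacet
 facet normal 0.305 -0.657 -0.689
  outer loop
   vertex 4.2 0.6 1.4
   vertex 2.0 0.0 1.0
   vertex 5.0 1.6 0.8
  endloop
 endfacet
 facet normal 0.215 -0.947 0.239
  outer loop
   vertex 4.2 0.6 1.4
   vertex 4.6 1.6 5.0
   vertex 2.0 0.0 1.0
  endloop
 endfacet
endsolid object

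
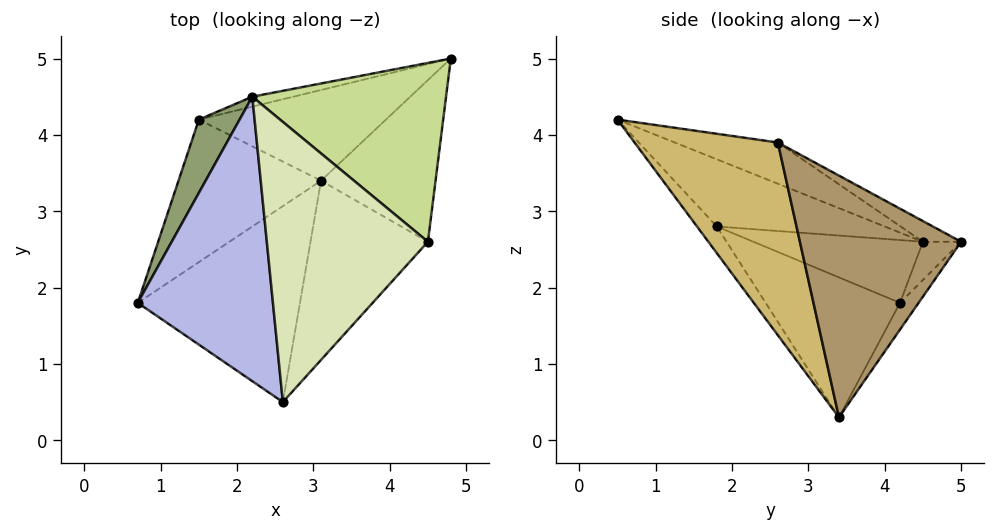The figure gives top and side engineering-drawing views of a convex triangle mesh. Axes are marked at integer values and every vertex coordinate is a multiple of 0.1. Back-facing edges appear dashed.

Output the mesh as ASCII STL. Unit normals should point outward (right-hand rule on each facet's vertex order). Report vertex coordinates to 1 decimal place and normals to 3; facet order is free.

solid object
 facet normal -0.099 -0.792 -0.602
  outer loop
   vertex 3.1 3.4 0.3
   vertex 2.6 0.5 4.2
   vertex 0.7 1.8 2.8
  endloop
 endfacet
 facet normal -0.699 -0.064 -0.712
  outer loop
   vertex 1.5 4.2 1.8
   vertex 3.1 3.4 0.3
   vertex 0.7 1.8 2.8
  endloop
 endfacet
 facet normal -0.076 0.844 -0.531
  outer loop
   vertex 1.5 4.2 1.8
   vertex 4.8 5.0 2.6
   vertex 3.1 3.4 0.3
  endloop
 endfacet
 facet normal -0.425 0.299 0.854
  outer loop
   vertex 2.2 4.5 2.6
   vertex 0.7 1.8 2.8
   vertex 2.6 0.5 4.2
  endloop
 endfacet
 facet normal -0.748 0.452 0.485
  outer loop
   vertex 2.2 4.5 2.6
   vertex 1.5 4.2 1.8
   vertex 0.7 1.8 2.8
  endloop
 endfacet
 facet normal -0.185 0.962 -0.199
  outer loop
   vertex 2.2 4.5 2.6
   vertex 4.8 5.0 2.6
   vertex 1.5 4.2 1.8
  endloop
 endfacet
 facet normal -0.093 0.483 0.871
  outer loop
   vertex 4.5 2.6 3.9
   vertex 4.8 5.0 2.6
   vertex 2.2 4.5 2.6
  endloop
 endfacet
 facet normal -0.233 0.341 0.911
  outer loop
   vertex 4.5 2.6 3.9
   vertex 2.2 4.5 2.6
   vertex 2.6 0.5 4.2
  endloop
 endfacet
 facet normal 0.854 -0.326 -0.405
  outer loop
   vertex 4.5 2.6 3.9
   vertex 3.1 3.4 0.3
   vertex 4.8 5.0 2.6
  endloop
 endfacet
 facet normal 0.652 -0.646 -0.397
  outer loop
   vertex 4.5 2.6 3.9
   vertex 2.6 0.5 4.2
   vertex 3.1 3.4 0.3
  endloop
 endfacet
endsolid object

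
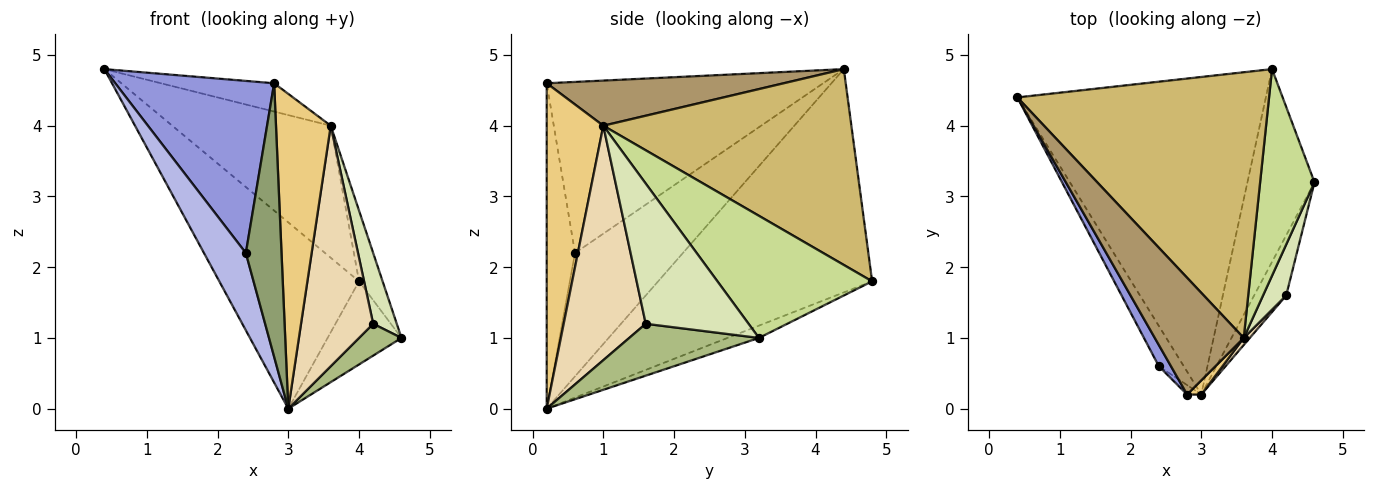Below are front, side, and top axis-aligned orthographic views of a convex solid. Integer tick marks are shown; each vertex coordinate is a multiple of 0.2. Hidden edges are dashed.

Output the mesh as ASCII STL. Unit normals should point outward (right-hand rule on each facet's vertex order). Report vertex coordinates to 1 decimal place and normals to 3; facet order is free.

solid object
 facet normal -0.613 0.400 -0.682
  outer loop
   vertex 4.0 4.8 1.8
   vertex 3.0 0.2 0.0
   vertex 0.4 4.4 4.8
  endloop
 endfacet
 facet normal -0.166 0.390 -0.906
  outer loop
   vertex 4.0 4.8 1.8
   vertex 4.6 3.2 1.0
   vertex 3.0 0.2 0.0
  endloop
 endfacet
 facet normal -0.865 -0.497 0.061
  outer loop
   vertex 2.4 0.6 2.2
   vertex 2.8 0.2 4.6
   vertex 0.4 4.4 4.8
  endloop
 endfacet
 facet normal -0.916 -0.355 -0.185
  outer loop
   vertex 2.4 0.6 2.2
   vertex 0.4 4.4 4.8
   vertex 3.0 0.2 0.0
  endloop
 endfacet
 facet normal -0.621 -0.783 -0.027
  outer loop
   vertex 2.4 0.6 2.2
   vertex 3.0 0.2 0.0
   vertex 2.8 0.2 4.6
  endloop
 endfacet
 facet normal 0.819 -0.268 -0.507
  outer loop
   vertex 4.2 1.6 1.2
   vertex 3.0 0.2 0.0
   vertex 4.6 3.2 1.0
  endloop
 endfacet
 facet normal 0.905 0.138 0.403
  outer loop
   vertex 3.6 1.0 4.0
   vertex 4.6 3.2 1.0
   vertex 4.0 4.8 1.8
  endloop
 endfacet
 facet normal 0.962 -0.221 0.159
  outer loop
   vertex 3.6 1.0 4.0
   vertex 4.2 1.6 1.2
   vertex 4.6 3.2 1.0
  endloop
 endfacet
 facet normal 0.442 0.211 0.872
  outer loop
   vertex 3.6 1.0 4.0
   vertex 0.4 4.4 4.8
   vertex 2.8 0.2 4.6
  endloop
 endfacet
 facet normal 0.572 0.365 0.735
  outer loop
   vertex 3.6 1.0 4.0
   vertex 4.0 4.8 1.8
   vertex 0.4 4.4 4.8
  endloop
 endfacet
 facet normal 0.718 -0.695 0.031
  outer loop
   vertex 3.6 1.0 4.0
   vertex 2.8 0.2 4.6
   vertex 3.0 0.2 0.0
  endloop
 endfacet
 facet normal 0.751 -0.660 0.019
  outer loop
   vertex 3.6 1.0 4.0
   vertex 3.0 0.2 0.0
   vertex 4.2 1.6 1.2
  endloop
 endfacet
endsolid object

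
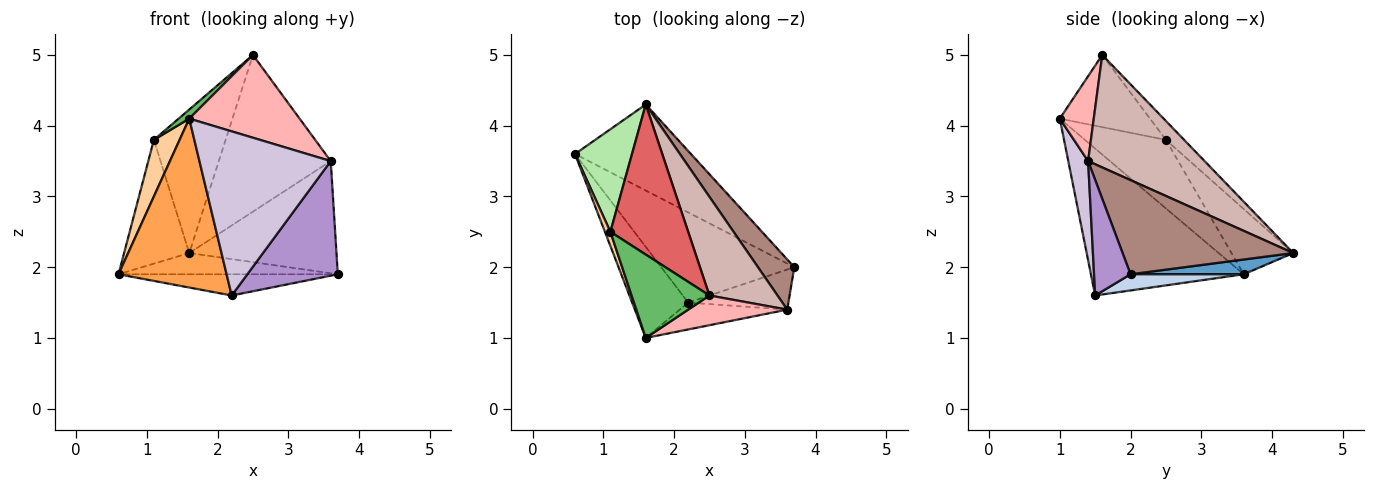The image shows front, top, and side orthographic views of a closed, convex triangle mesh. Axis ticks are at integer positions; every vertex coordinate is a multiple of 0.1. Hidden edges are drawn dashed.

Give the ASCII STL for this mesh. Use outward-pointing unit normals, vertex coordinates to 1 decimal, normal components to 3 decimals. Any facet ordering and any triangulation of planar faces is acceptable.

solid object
 facet normal 0.123 0.238 -0.964
  outer loop
   vertex 1.6 4.3 2.2
   vertex 3.7 2.0 1.9
   vertex 0.6 3.6 1.9
  endloop
 endfacet
 facet normal 0.117 0.228 -0.967
  outer loop
   vertex 2.2 1.5 1.6
   vertex 0.6 3.6 1.9
   vertex 3.7 2.0 1.9
  endloop
 endfacet
 facet normal -0.779 -0.551 -0.297
  outer loop
   vertex 2.2 1.5 1.6
   vertex 1.6 1.0 4.1
   vertex 0.6 3.6 1.9
  endloop
 endfacet
 facet normal -0.950 -0.302 0.075
  outer loop
   vertex 1.1 2.5 3.8
   vertex 0.6 3.6 1.9
   vertex 1.6 1.0 4.1
  endloop
 endfacet
 facet normal -0.678 -0.080 0.731
  outer loop
   vertex 1.1 2.5 3.8
   vertex 1.6 1.0 4.1
   vertex 2.5 1.6 5.0
  endloop
 endfacet
 facet normal -0.590 0.622 0.515
  outer loop
   vertex 1.1 2.5 3.8
   vertex 1.6 4.3 2.2
   vertex 0.6 3.6 1.9
  endloop
 endfacet
 facet normal -0.173 0.681 0.712
  outer loop
   vertex 1.1 2.5 3.8
   vertex 2.5 1.6 5.0
   vertex 1.6 4.3 2.2
  endloop
 endfacet
 facet normal 0.278 -0.904 0.325
  outer loop
   vertex 3.6 1.4 3.5
   vertex 2.5 1.6 5.0
   vertex 1.6 1.0 4.1
  endloop
 endfacet
 facet normal 0.356 -0.882 -0.309
  outer loop
   vertex 3.6 1.4 3.5
   vertex 2.2 1.5 1.6
   vertex 3.7 2.0 1.9
  endloop
 endfacet
 facet normal 0.147 -0.976 -0.160
  outer loop
   vertex 3.6 1.4 3.5
   vertex 1.6 1.0 4.1
   vertex 2.2 1.5 1.6
  endloop
 endfacet
 facet normal 0.727 0.627 0.281
  outer loop
   vertex 3.6 1.4 3.5
   vertex 3.7 2.0 1.9
   vertex 1.6 4.3 2.2
  endloop
 endfacet
 facet normal 0.661 0.635 0.400
  outer loop
   vertex 3.6 1.4 3.5
   vertex 1.6 4.3 2.2
   vertex 2.5 1.6 5.0
  endloop
 endfacet
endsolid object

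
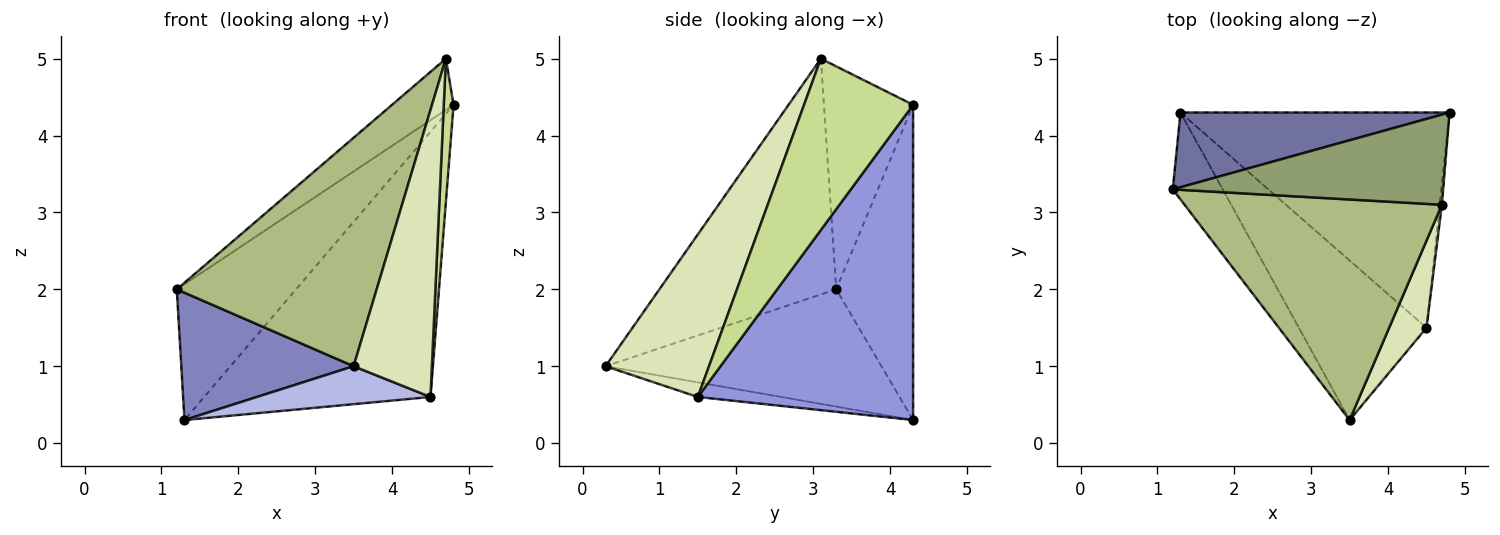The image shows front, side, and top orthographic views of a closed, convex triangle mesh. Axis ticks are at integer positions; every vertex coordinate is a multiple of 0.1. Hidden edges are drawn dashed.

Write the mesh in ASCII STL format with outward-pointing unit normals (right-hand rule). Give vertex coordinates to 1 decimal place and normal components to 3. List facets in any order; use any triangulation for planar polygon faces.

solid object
 facet normal -0.492 0.763 0.420
  outer loop
   vertex 1.3 4.3 0.3
   vertex 1.2 3.3 2.0
   vertex 4.8 4.3 4.4
  endloop
 endfacet
 facet normal -0.798 -0.498 -0.340
  outer loop
   vertex 1.3 4.3 0.3
   vertex 3.5 0.3 1.0
   vertex 1.2 3.3 2.0
  endloop
 endfacet
 facet normal 0.594 0.625 -0.507
  outer loop
   vertex 4.5 1.5 0.6
   vertex 1.3 4.3 0.3
   vertex 4.8 4.3 4.4
  endloop
 endfacet
 facet normal -0.111 -0.230 -0.967
  outer loop
   vertex 4.5 1.5 0.6
   vertex 3.5 0.3 1.0
   vertex 1.3 4.3 0.3
  endloop
 endfacet
 facet normal -0.583 0.402 0.706
  outer loop
   vertex 4.7 3.1 5.0
   vertex 4.8 4.3 4.4
   vertex 1.2 3.3 2.0
  endloop
 endfacet
 facet normal -0.537 -0.607 0.586
  outer loop
   vertex 4.7 3.1 5.0
   vertex 1.2 3.3 2.0
   vertex 3.5 0.3 1.0
  endloop
 endfacet
 facet normal 0.996 -0.089 -0.013
  outer loop
   vertex 4.7 3.1 5.0
   vertex 4.5 1.5 0.6
   vertex 4.8 4.3 4.4
  endloop
 endfacet
 facet normal 0.784 -0.594 0.180
  outer loop
   vertex 4.7 3.1 5.0
   vertex 3.5 0.3 1.0
   vertex 4.5 1.5 0.6
  endloop
 endfacet
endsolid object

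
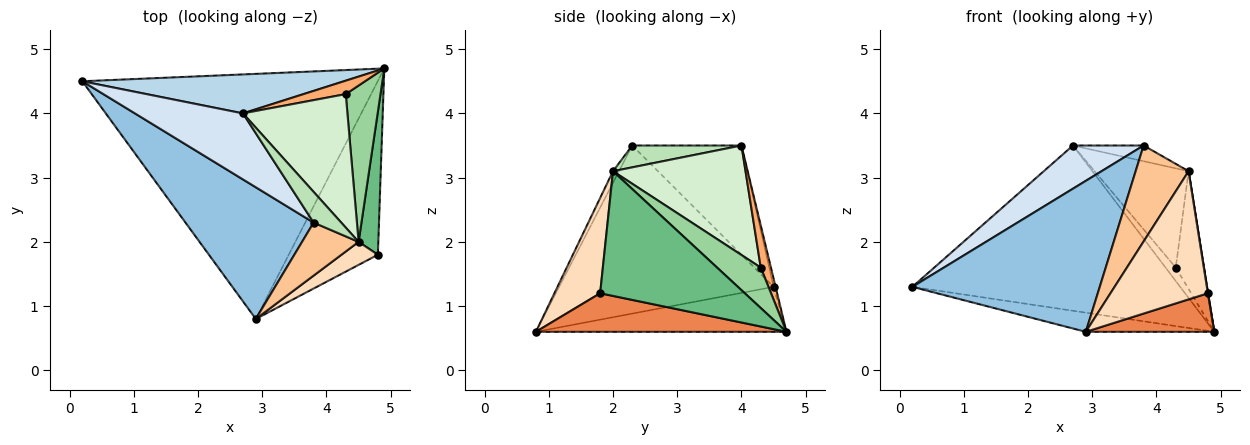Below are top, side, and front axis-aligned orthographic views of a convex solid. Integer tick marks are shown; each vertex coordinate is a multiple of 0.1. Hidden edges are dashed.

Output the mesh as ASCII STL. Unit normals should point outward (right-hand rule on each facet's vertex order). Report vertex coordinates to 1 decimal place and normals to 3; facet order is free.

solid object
 facet normal -0.150 0.077 -0.986
  outer loop
   vertex 2.9 0.8 0.6
   vertex 0.2 4.5 1.3
   vertex 4.9 4.7 0.6
  endloop
 endfacet
 facet normal -0.653 -0.571 0.498
  outer loop
   vertex 3.8 2.3 3.5
   vertex 0.2 4.5 1.3
   vertex 2.9 0.8 0.6
  endloop
 endfacet
 facet normal -0.007 0.973 0.229
  outer loop
   vertex 2.7 4.0 3.5
   vertex 4.9 4.7 0.6
   vertex 0.2 4.5 1.3
  endloop
 endfacet
 facet normal -0.646 -0.418 0.639
  outer loop
   vertex 2.7 4.0 3.5
   vertex 0.2 4.5 1.3
   vertex 3.8 2.3 3.5
  endloop
 endfacet
 facet normal 0.389 -0.199 -0.899
  outer loop
   vertex 4.8 1.8 1.2
   vertex 2.9 0.8 0.6
   vertex 4.9 4.7 0.6
  endloop
 endfacet
 facet normal 0.577 0.577 0.577
  outer loop
   vertex 4.3 4.3 1.6
   vertex 4.9 4.7 0.6
   vertex 2.7 4.0 3.5
  endloop
 endfacet
 facet normal -0.098 -0.871 0.481
  outer loop
   vertex 4.5 2.0 3.1
   vertex 3.8 2.3 3.5
   vertex 2.9 0.8 0.6
  endloop
 endfacet
 facet normal 0.420 -0.893 0.160
  outer loop
   vertex 4.5 2.0 3.1
   vertex 2.9 0.8 0.6
   vertex 4.8 1.8 1.2
  endloop
 endfacet
 facet normal 0.988 -0.002 0.156
  outer loop
   vertex 4.5 2.0 3.1
   vertex 4.8 1.8 1.2
   vertex 4.9 4.7 0.6
  endloop
 endfacet
 facet normal 0.681 0.441 0.585
  outer loop
   vertex 4.5 2.0 3.1
   vertex 4.9 4.7 0.6
   vertex 4.3 4.3 1.6
  endloop
 endfacet
 facet normal 0.576 0.372 0.728
  outer loop
   vertex 4.5 2.0 3.1
   vertex 2.7 4.0 3.5
   vertex 3.8 2.3 3.5
  endloop
 endfacet
 facet normal 0.644 0.457 0.614
  outer loop
   vertex 4.5 2.0 3.1
   vertex 4.3 4.3 1.6
   vertex 2.7 4.0 3.5
  endloop
 endfacet
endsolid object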